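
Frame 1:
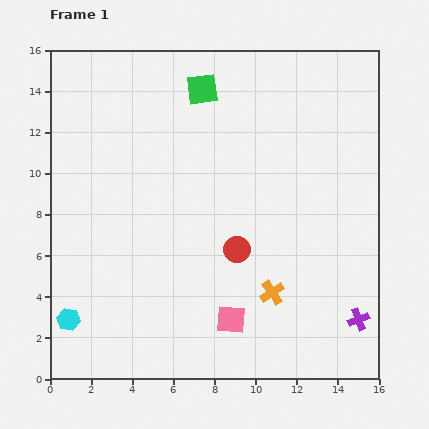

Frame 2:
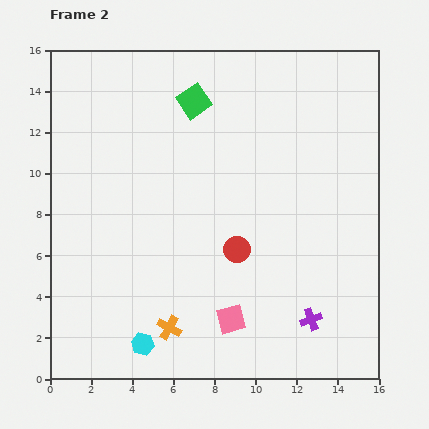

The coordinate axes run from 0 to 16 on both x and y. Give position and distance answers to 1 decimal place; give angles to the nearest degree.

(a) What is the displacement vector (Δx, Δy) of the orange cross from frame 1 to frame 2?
(-5.0, -1.7)

The orange cross was at (10.8, 4.2) in frame 1 and (5.8, 2.5) in frame 2.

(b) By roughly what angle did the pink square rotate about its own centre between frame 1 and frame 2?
20° counter-clockwise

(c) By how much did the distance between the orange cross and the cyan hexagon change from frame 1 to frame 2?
-8.5

Distance in frame 1: 10.0. Distance in frame 2: 1.5.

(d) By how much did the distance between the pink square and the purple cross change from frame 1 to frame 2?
-2.3

Distance in frame 1: 6.2. Distance in frame 2: 3.9.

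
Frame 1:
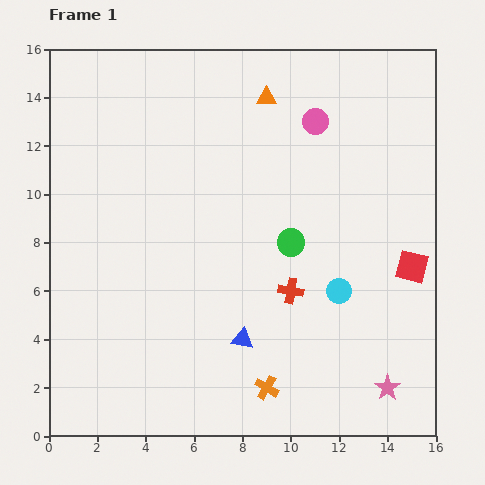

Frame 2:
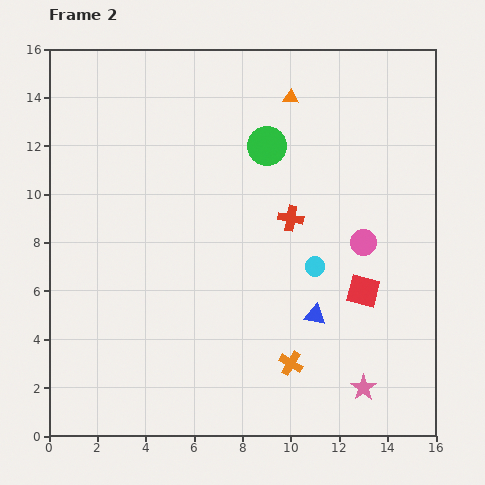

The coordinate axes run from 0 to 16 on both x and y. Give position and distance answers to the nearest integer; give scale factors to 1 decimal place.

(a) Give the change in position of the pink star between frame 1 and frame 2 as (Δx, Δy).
(-1, 0)

The pink star was at (14, 2) in frame 1 and (13, 2) in frame 2.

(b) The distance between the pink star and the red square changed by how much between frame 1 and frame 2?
-1

Distance in frame 1: 5. Distance in frame 2: 4.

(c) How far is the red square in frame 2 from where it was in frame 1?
2

The red square moved from (15, 7) to (13, 6), a distance of √(2² + 1²) ≈ 2.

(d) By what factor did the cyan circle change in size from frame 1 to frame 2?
0.8×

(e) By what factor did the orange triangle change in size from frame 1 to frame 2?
0.8×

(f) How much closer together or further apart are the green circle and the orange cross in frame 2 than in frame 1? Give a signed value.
+3

Distance in frame 1: 6. Distance in frame 2: 9.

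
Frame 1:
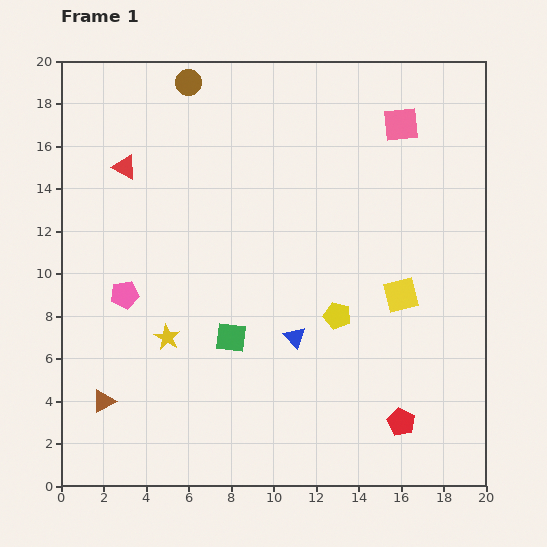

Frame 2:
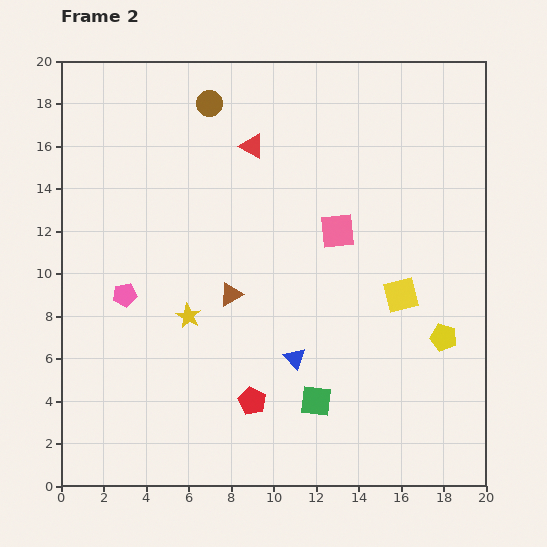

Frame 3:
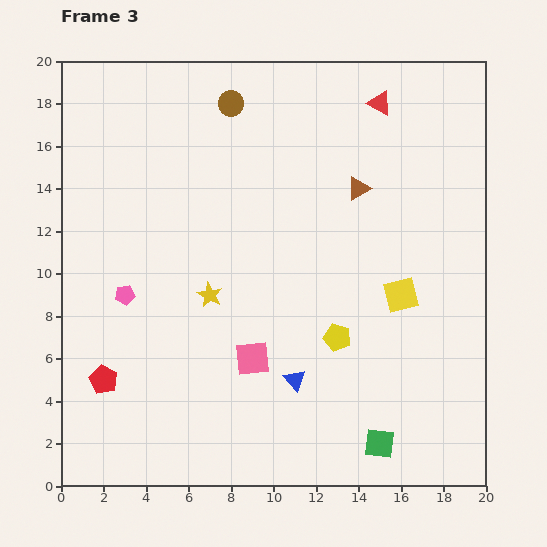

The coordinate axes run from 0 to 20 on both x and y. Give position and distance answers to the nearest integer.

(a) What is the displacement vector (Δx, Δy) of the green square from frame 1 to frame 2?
(4, -3)

The green square was at (8, 7) in frame 1 and (12, 4) in frame 2.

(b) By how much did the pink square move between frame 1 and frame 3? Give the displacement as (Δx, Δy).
(-7, -11)

The pink square was at (16, 17) in frame 1 and (9, 6) in frame 3.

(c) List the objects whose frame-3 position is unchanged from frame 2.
the pink pentagon, the yellow square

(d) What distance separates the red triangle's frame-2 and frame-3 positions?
6

The red triangle moved from (9, 16) to (15, 18), a distance of √(6² + 2²) ≈ 6.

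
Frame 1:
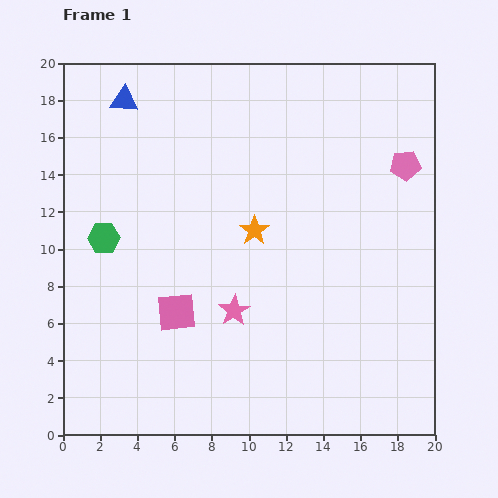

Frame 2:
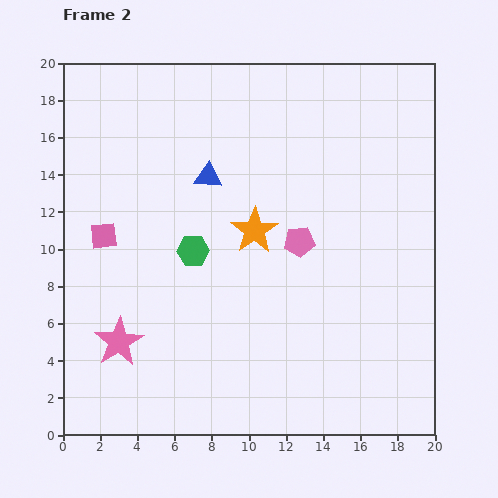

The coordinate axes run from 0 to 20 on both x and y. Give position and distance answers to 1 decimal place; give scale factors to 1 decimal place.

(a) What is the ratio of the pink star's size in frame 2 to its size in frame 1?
1.6×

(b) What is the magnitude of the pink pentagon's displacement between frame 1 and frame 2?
7.0

The pink pentagon moved from (18.4, 14.5) to (12.7, 10.4), a distance of √(5.7² + 4.1²) ≈ 7.0.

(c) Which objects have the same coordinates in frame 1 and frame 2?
the orange star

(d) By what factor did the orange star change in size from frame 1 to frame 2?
1.6×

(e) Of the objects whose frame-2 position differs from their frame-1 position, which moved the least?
the green hexagon

(moved 4.9)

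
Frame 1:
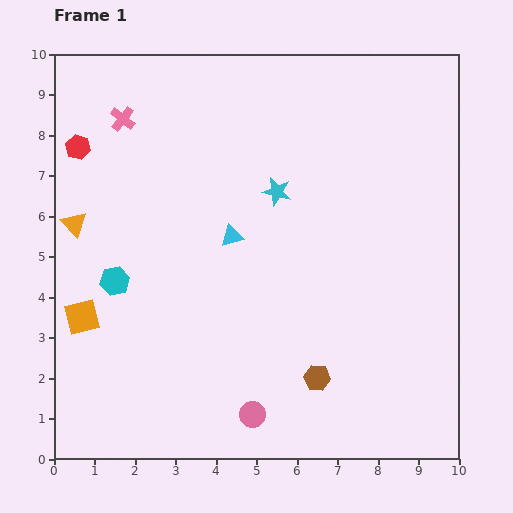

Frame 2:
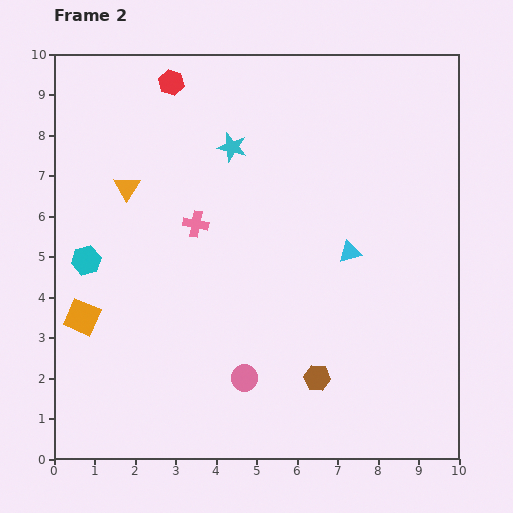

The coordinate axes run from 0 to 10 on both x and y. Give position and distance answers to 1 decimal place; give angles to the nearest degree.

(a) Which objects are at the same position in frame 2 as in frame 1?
the brown hexagon, the orange square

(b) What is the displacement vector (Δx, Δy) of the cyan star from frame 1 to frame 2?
(-1.1, 1.1)

The cyan star was at (5.5, 6.6) in frame 1 and (4.4, 7.7) in frame 2.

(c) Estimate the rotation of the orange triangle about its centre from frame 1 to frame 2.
16° clockwise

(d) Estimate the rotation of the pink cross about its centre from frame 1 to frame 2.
27° counter-clockwise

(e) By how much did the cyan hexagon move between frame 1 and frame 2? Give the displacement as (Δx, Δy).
(-0.7, 0.5)

The cyan hexagon was at (1.5, 4.4) in frame 1 and (0.8, 4.9) in frame 2.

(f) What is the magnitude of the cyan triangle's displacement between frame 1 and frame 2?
2.9

The cyan triangle moved from (4.4, 5.5) to (7.3, 5.1), a distance of √(2.9² + 0.4²) ≈ 2.9.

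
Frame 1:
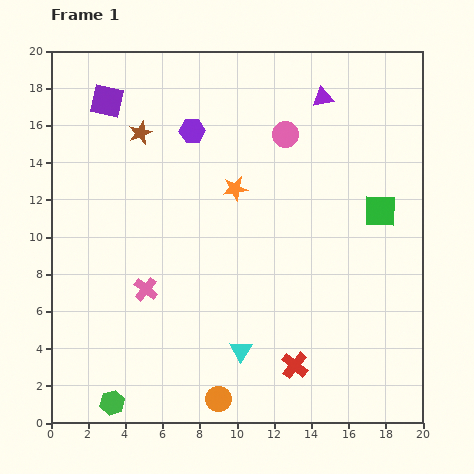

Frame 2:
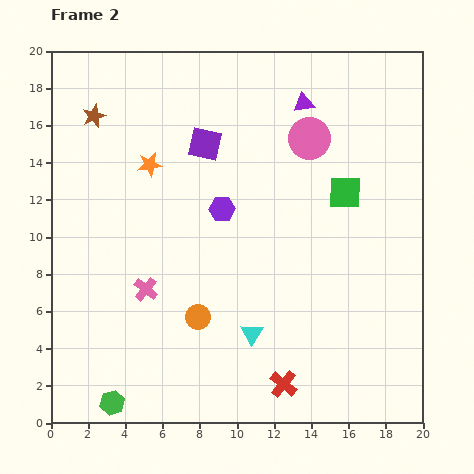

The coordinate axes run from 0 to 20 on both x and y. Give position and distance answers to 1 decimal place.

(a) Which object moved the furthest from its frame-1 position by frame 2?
the purple square

(moved 5.8; next 4.8)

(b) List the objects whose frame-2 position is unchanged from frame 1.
the pink cross, the green hexagon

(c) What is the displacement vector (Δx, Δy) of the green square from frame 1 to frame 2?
(-1.9, 1.0)

The green square was at (17.7, 11.4) in frame 1 and (15.8, 12.4) in frame 2.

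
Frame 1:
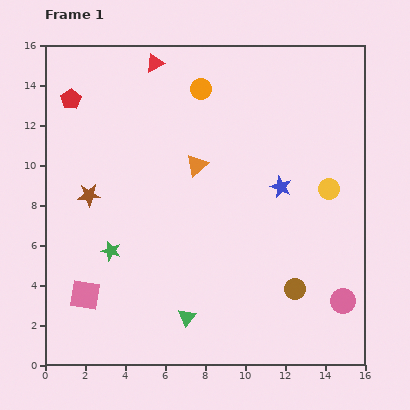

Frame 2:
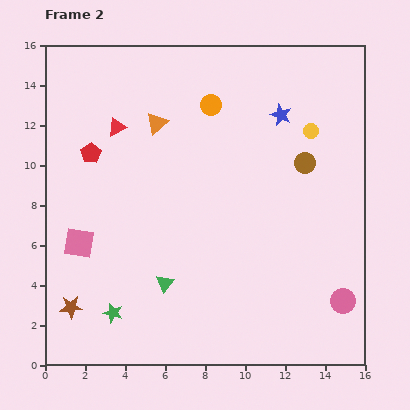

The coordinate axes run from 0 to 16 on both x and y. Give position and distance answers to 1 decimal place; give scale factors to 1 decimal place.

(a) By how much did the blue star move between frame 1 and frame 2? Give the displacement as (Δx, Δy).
(0.0, 3.6)

The blue star was at (11.8, 8.9) in frame 1 and (11.8, 12.5) in frame 2.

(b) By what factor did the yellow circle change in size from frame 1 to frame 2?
0.7×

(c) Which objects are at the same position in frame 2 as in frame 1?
the pink circle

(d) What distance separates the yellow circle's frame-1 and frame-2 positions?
3.0

The yellow circle moved from (14.2, 8.8) to (13.3, 11.7), a distance of √(0.9² + 2.9²) ≈ 3.0.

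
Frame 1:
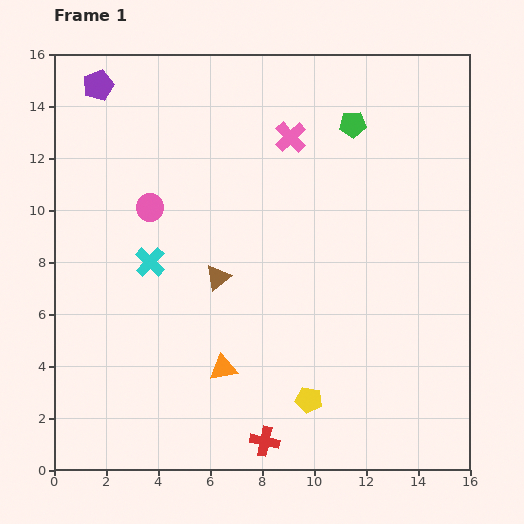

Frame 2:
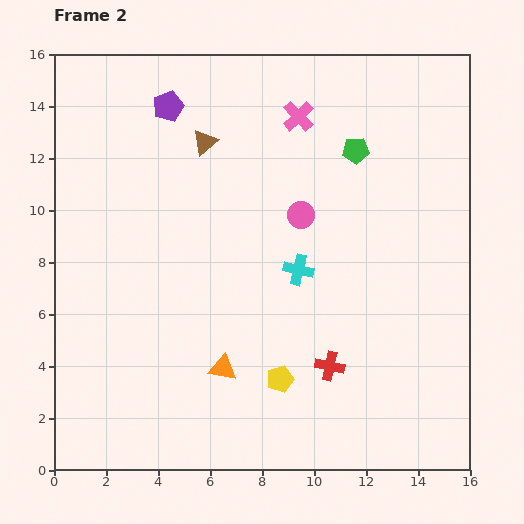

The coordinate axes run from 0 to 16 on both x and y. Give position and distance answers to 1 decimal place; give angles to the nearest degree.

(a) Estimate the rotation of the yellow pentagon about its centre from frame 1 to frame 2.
28° counter-clockwise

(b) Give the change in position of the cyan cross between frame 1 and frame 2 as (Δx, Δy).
(5.7, -0.3)

The cyan cross was at (3.7, 8.0) in frame 1 and (9.4, 7.7) in frame 2.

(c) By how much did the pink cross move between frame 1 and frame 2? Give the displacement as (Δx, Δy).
(0.3, 0.8)

The pink cross was at (9.1, 12.8) in frame 1 and (9.4, 13.6) in frame 2.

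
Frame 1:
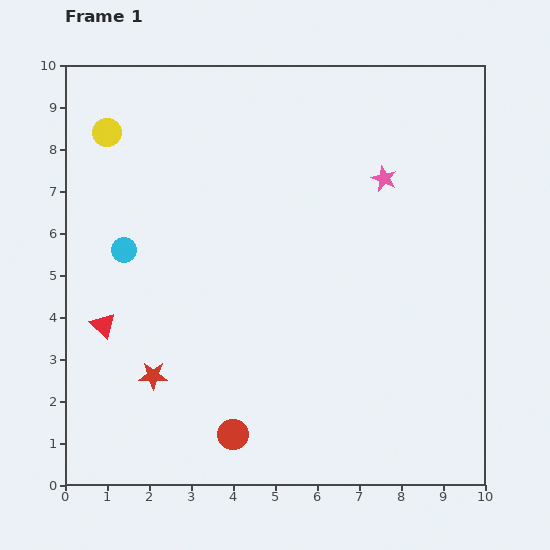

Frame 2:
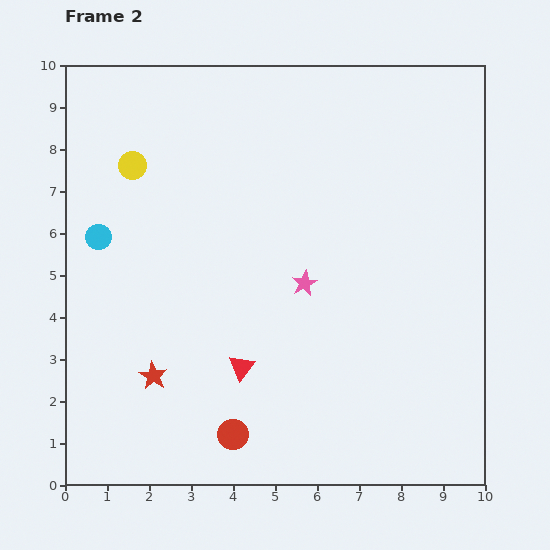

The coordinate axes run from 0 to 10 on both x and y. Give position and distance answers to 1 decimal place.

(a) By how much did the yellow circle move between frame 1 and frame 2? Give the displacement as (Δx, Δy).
(0.6, -0.8)

The yellow circle was at (1.0, 8.4) in frame 1 and (1.6, 7.6) in frame 2.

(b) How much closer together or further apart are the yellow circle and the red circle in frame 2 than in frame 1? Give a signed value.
-1.0

Distance in frame 1: 7.8. Distance in frame 2: 6.8.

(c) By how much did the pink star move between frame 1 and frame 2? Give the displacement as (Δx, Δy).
(-1.9, -2.5)

The pink star was at (7.6, 7.3) in frame 1 and (5.7, 4.8) in frame 2.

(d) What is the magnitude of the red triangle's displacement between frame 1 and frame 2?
3.4

The red triangle moved from (0.9, 3.8) to (4.2, 2.8), a distance of √(3.3² + 1.0²) ≈ 3.4.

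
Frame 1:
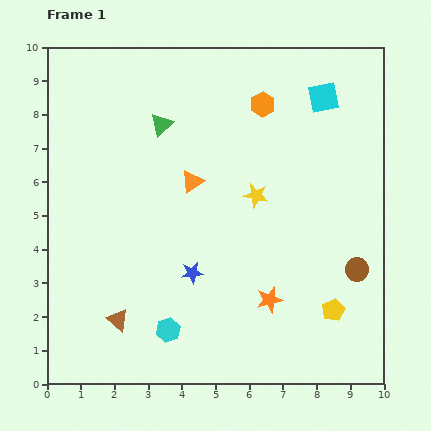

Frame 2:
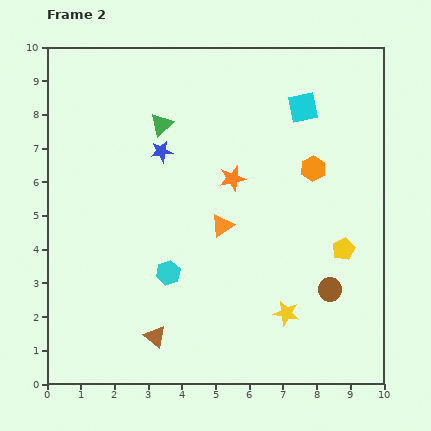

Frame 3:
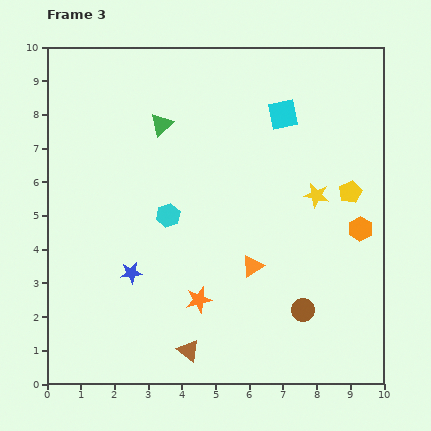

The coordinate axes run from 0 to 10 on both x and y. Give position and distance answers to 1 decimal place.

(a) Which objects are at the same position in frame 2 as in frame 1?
the green triangle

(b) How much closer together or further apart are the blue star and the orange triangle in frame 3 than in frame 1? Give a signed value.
+0.9

Distance in frame 1: 2.7. Distance in frame 3: 3.6.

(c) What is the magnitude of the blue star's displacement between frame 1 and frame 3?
1.8

The blue star moved from (4.3, 3.3) to (2.5, 3.3), a distance of √(1.8² + 0.0²) ≈ 1.8.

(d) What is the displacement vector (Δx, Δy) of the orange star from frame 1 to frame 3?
(-2.1, 0.0)

The orange star was at (6.6, 2.5) in frame 1 and (4.5, 2.5) in frame 3.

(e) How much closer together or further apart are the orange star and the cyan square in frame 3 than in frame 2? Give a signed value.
+3.0

Distance in frame 2: 3.0. Distance in frame 3: 6.0.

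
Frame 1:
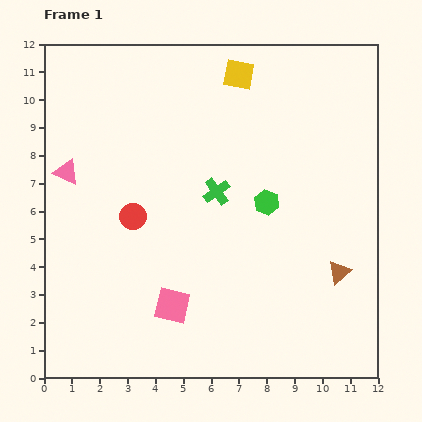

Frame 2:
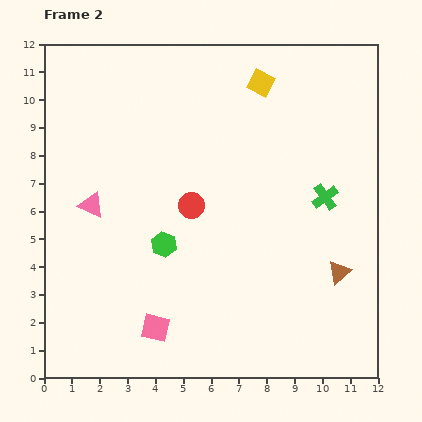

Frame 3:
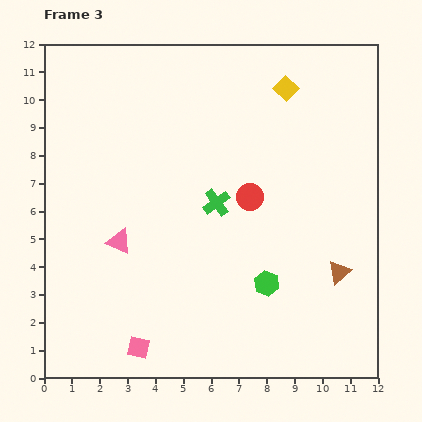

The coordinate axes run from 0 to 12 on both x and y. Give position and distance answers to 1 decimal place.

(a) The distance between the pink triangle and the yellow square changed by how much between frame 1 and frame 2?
+0.4

Distance in frame 1: 7.1. Distance in frame 2: 7.5.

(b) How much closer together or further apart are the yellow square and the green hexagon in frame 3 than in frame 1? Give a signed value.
+2.3

Distance in frame 1: 4.7. Distance in frame 3: 7.0.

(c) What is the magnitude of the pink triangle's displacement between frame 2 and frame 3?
1.6

The pink triangle moved from (1.7, 6.2) to (2.7, 4.9), a distance of √(1.0² + 1.3²) ≈ 1.6.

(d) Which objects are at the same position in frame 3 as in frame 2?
the brown triangle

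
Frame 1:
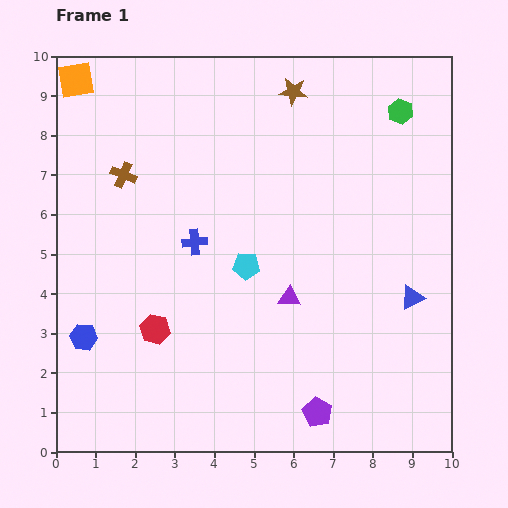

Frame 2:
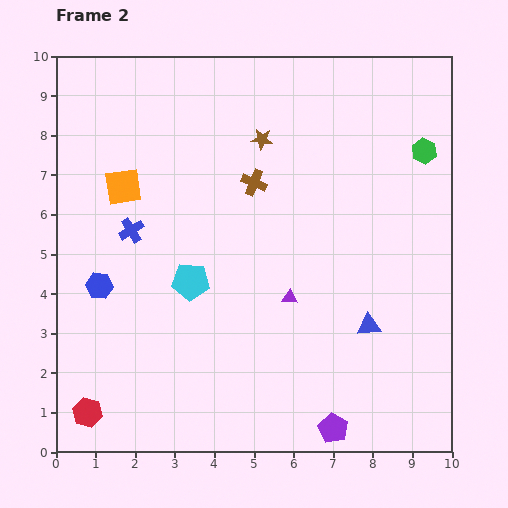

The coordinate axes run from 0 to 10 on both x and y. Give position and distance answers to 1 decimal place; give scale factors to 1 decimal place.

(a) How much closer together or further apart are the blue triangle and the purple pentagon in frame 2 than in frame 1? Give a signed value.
-1.0

Distance in frame 1: 3.8. Distance in frame 2: 2.8.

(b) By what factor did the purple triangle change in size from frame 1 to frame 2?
0.7×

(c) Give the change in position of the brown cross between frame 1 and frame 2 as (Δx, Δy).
(3.3, -0.2)

The brown cross was at (1.7, 7.0) in frame 1 and (5.0, 6.8) in frame 2.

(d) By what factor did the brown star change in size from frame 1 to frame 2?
0.7×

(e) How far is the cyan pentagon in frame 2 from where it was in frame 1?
1.5

The cyan pentagon moved from (4.8, 4.7) to (3.4, 4.3), a distance of √(1.4² + 0.4²) ≈ 1.5.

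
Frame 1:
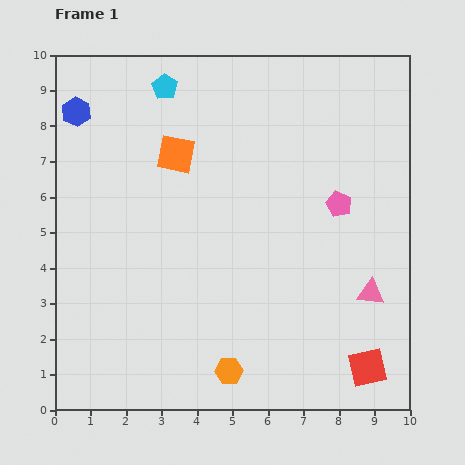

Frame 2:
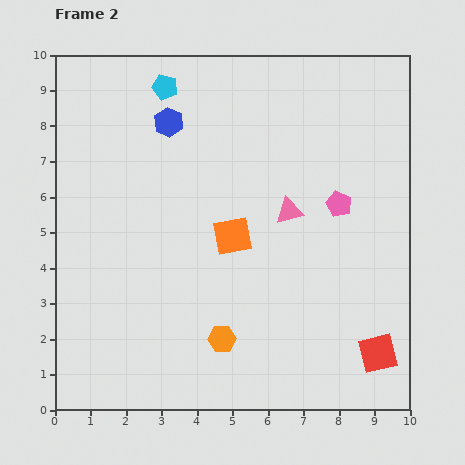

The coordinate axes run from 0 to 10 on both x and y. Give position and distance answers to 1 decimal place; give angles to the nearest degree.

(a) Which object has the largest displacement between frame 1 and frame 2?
the pink triangle

(moved 3.3; next 2.8)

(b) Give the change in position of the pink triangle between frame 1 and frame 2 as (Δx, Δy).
(-2.3, 2.3)

The pink triangle was at (8.9, 3.3) in frame 1 and (6.6, 5.6) in frame 2.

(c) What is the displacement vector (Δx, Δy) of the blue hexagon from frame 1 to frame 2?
(2.6, -0.3)

The blue hexagon was at (0.6, 8.4) in frame 1 and (3.2, 8.1) in frame 2.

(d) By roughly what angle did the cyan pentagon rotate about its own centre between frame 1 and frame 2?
18° counter-clockwise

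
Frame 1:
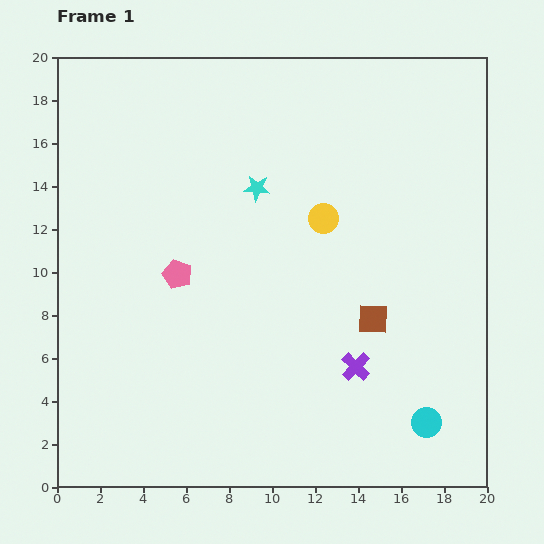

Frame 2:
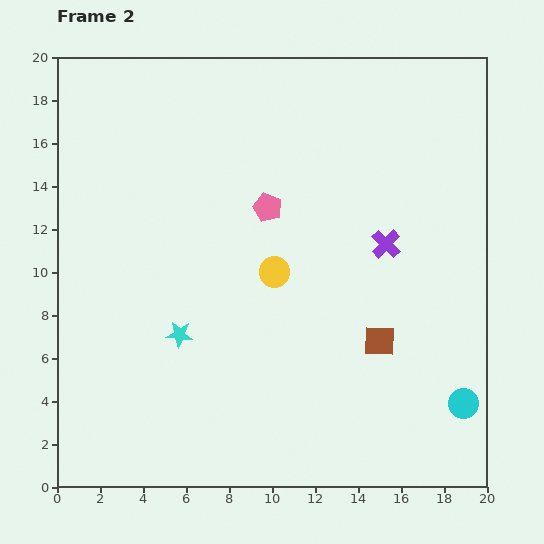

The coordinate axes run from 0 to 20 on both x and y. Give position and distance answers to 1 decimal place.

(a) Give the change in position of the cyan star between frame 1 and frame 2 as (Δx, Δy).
(-3.6, -6.8)

The cyan star was at (9.3, 13.9) in frame 1 and (5.7, 7.1) in frame 2.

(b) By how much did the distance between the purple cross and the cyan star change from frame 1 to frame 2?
+1.0

Distance in frame 1: 9.5. Distance in frame 2: 10.5.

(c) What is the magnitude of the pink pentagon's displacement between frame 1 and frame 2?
5.2

The pink pentagon moved from (5.6, 9.9) to (9.8, 13.0), a distance of √(4.2² + 3.1²) ≈ 5.2.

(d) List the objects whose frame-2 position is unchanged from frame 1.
none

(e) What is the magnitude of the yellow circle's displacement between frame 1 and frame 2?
3.4

The yellow circle moved from (12.4, 12.5) to (10.1, 10.0), a distance of √(2.3² + 2.5²) ≈ 3.4.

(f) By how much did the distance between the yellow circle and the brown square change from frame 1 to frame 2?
+0.7

Distance in frame 1: 5.2. Distance in frame 2: 5.9.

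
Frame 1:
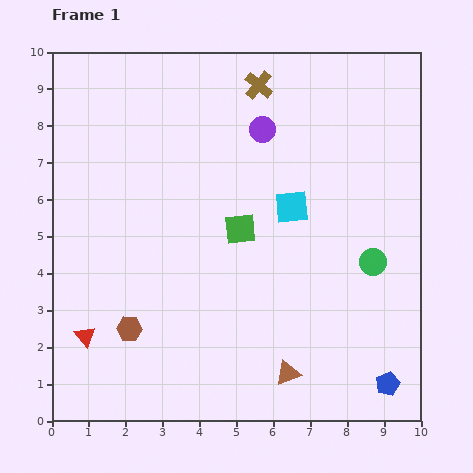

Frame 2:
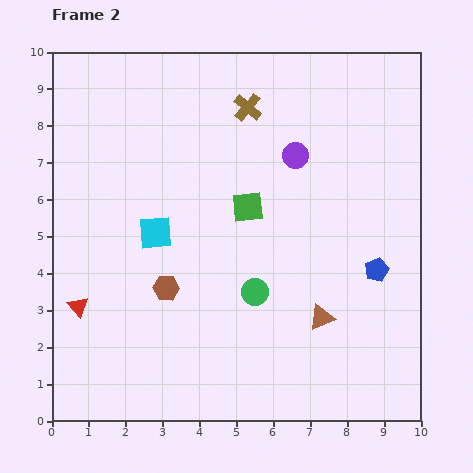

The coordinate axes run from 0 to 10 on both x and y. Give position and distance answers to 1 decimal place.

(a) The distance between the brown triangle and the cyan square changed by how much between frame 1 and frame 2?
+0.6

Distance in frame 1: 4.5. Distance in frame 2: 5.1.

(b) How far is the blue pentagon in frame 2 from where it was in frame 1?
3.1

The blue pentagon moved from (9.1, 1.0) to (8.8, 4.1), a distance of √(0.3² + 3.1²) ≈ 3.1.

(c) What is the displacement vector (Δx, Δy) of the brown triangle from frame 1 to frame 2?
(0.9, 1.5)

The brown triangle was at (6.4, 1.3) in frame 1 and (7.3, 2.8) in frame 2.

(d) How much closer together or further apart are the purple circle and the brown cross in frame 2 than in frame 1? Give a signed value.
+0.6

Distance in frame 1: 1.2. Distance in frame 2: 1.8.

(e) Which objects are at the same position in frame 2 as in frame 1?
none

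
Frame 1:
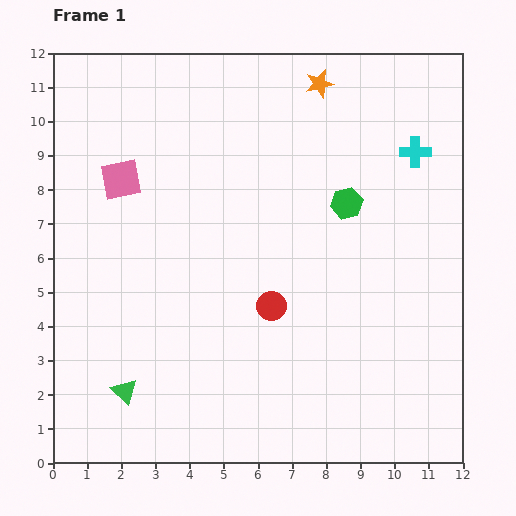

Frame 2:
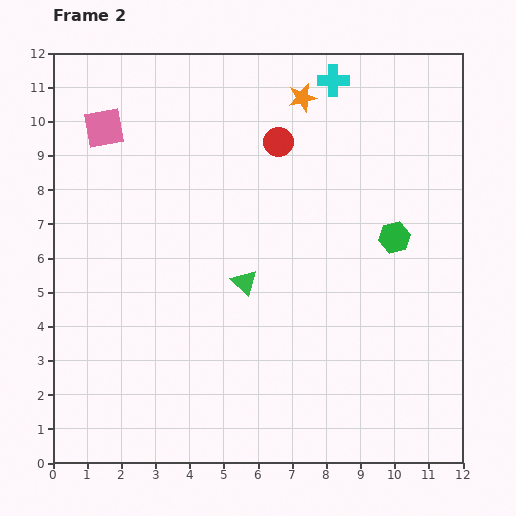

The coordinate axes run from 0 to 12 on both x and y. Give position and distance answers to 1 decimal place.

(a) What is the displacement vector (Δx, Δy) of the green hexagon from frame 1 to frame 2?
(1.4, -1.0)

The green hexagon was at (8.6, 7.6) in frame 1 and (10.0, 6.6) in frame 2.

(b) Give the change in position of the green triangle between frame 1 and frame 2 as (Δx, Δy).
(3.5, 3.2)

The green triangle was at (2.1, 2.1) in frame 1 and (5.6, 5.3) in frame 2.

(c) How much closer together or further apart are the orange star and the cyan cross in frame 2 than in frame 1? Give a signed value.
-2.4

Distance in frame 1: 3.4. Distance in frame 2: 1.0.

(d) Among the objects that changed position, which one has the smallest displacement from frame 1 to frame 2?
the orange star

(moved 0.6)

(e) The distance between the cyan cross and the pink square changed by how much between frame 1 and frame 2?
-1.8

Distance in frame 1: 8.6. Distance in frame 2: 6.8.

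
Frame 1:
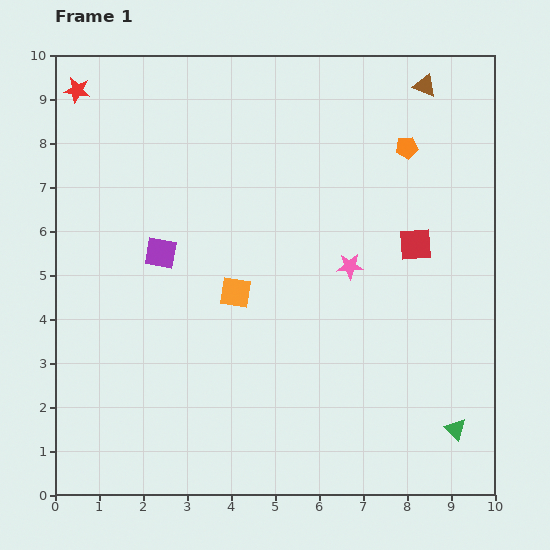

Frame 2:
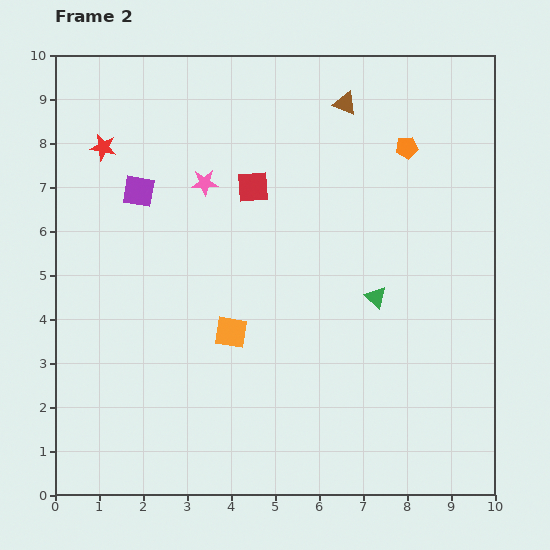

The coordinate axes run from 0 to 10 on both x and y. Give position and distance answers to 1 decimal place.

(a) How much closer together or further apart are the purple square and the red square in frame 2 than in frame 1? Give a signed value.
-3.2

Distance in frame 1: 5.8. Distance in frame 2: 2.6.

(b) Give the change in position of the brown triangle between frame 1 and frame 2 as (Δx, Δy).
(-1.8, -0.4)

The brown triangle was at (8.4, 9.3) in frame 1 and (6.6, 8.9) in frame 2.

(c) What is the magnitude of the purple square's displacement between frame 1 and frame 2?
1.5

The purple square moved from (2.4, 5.5) to (1.9, 6.9), a distance of √(0.5² + 1.4²) ≈ 1.5.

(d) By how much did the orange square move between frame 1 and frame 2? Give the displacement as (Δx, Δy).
(-0.1, -0.9)

The orange square was at (4.1, 4.6) in frame 1 and (4.0, 3.7) in frame 2.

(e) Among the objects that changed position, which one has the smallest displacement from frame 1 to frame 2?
the orange square

(moved 0.9)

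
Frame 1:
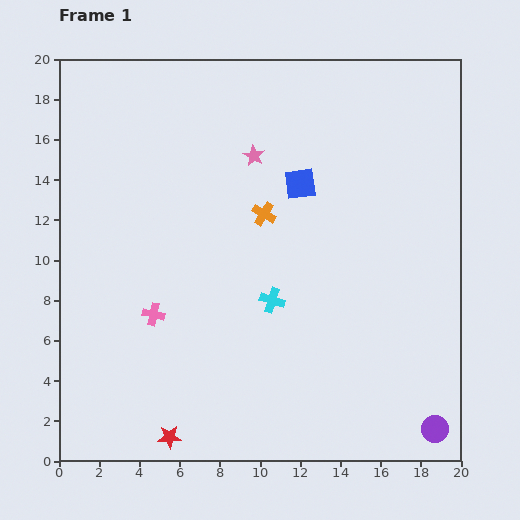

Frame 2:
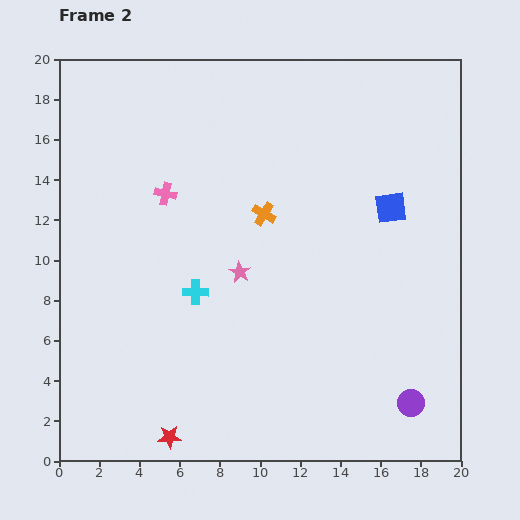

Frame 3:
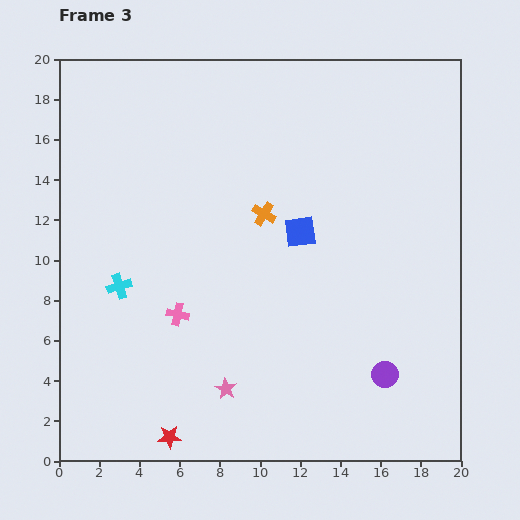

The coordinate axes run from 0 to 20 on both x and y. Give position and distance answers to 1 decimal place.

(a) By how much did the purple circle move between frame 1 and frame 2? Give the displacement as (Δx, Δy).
(-1.2, 1.3)

The purple circle was at (18.7, 1.6) in frame 1 and (17.5, 2.9) in frame 2.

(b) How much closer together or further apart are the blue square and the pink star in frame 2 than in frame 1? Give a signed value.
+5.5

Distance in frame 1: 2.7. Distance in frame 2: 8.2.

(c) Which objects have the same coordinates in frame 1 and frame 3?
the orange cross, the red star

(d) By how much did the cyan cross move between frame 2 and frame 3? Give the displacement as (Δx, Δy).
(-3.8, 0.3)

The cyan cross was at (6.8, 8.4) in frame 2 and (3.0, 8.7) in frame 3.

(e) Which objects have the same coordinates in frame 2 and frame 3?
the orange cross, the red star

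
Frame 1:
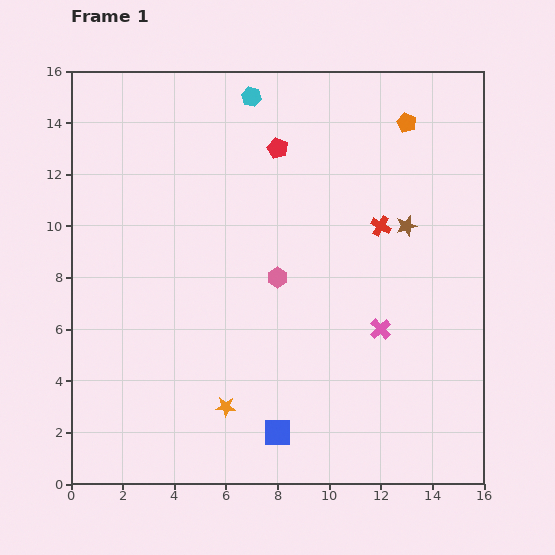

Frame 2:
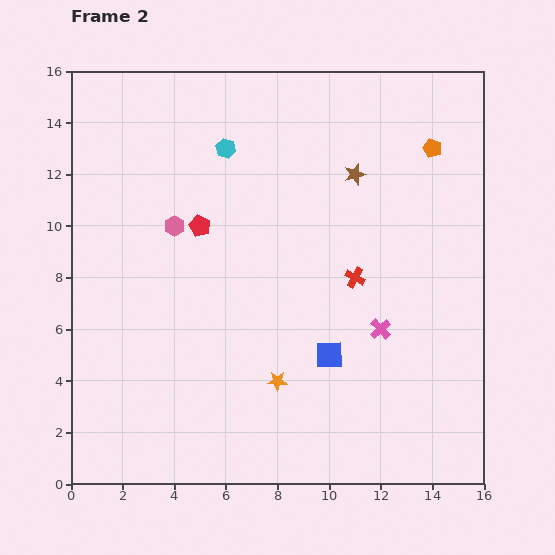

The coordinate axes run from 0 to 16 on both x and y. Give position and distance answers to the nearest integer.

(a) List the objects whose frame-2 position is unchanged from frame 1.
the pink cross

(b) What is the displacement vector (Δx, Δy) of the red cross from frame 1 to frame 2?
(-1, -2)

The red cross was at (12, 10) in frame 1 and (11, 8) in frame 2.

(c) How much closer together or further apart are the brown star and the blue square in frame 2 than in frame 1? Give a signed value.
-2

Distance in frame 1: 9. Distance in frame 2: 7.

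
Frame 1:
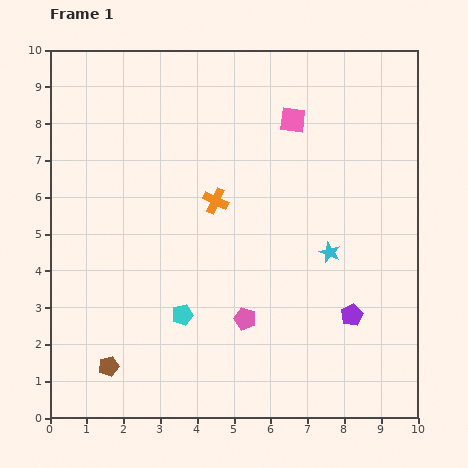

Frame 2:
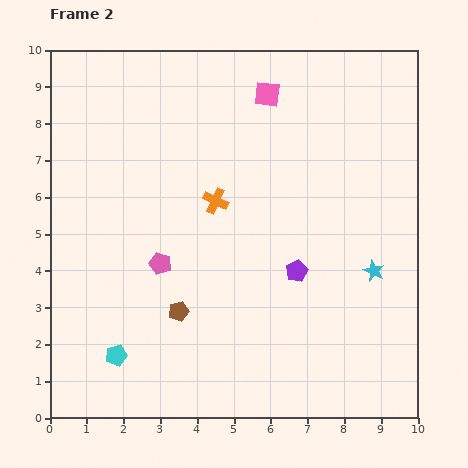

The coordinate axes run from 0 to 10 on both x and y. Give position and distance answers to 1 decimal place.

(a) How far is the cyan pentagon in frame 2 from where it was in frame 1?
2.1

The cyan pentagon moved from (3.6, 2.8) to (1.8, 1.7), a distance of √(1.8² + 1.1²) ≈ 2.1.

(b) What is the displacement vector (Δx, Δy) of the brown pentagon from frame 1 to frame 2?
(1.9, 1.5)

The brown pentagon was at (1.6, 1.4) in frame 1 and (3.5, 2.9) in frame 2.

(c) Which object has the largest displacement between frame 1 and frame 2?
the pink pentagon

(moved 2.7; next 2.4)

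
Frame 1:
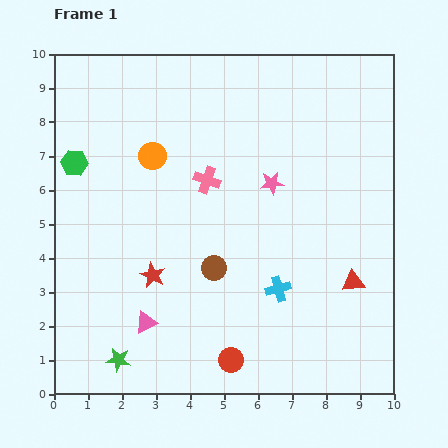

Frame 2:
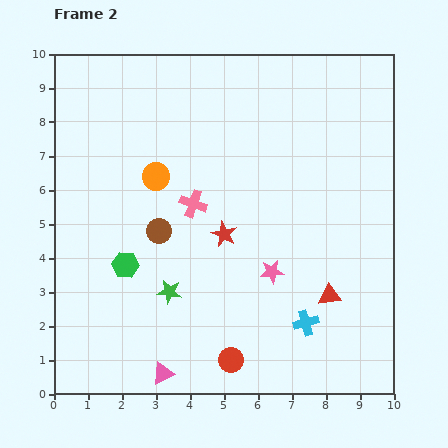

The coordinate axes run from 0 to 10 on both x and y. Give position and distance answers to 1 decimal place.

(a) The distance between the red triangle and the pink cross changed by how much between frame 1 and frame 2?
-0.4

Distance in frame 1: 5.2. Distance in frame 2: 4.8.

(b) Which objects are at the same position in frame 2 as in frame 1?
the red circle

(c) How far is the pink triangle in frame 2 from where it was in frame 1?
1.6

The pink triangle moved from (2.7, 2.1) to (3.2, 0.6), a distance of √(0.5² + 1.5²) ≈ 1.6.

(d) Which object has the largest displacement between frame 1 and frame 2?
the green hexagon

(moved 3.4; next 2.6)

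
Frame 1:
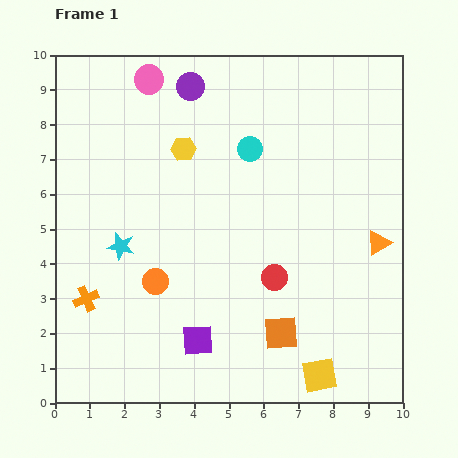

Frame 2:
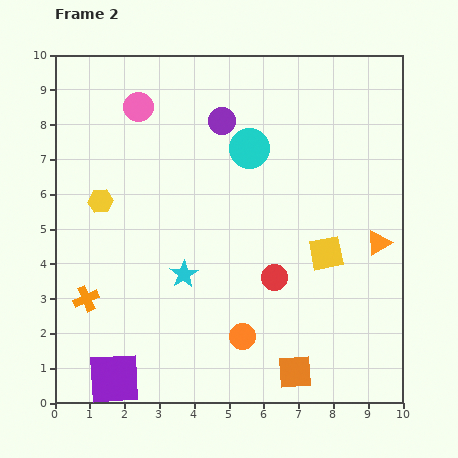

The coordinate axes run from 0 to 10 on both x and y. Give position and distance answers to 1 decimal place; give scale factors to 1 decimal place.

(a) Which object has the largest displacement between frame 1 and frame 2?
the yellow square

(moved 3.5; next 3.0)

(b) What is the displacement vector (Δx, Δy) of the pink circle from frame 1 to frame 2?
(-0.3, -0.8)

The pink circle was at (2.7, 9.3) in frame 1 and (2.4, 8.5) in frame 2.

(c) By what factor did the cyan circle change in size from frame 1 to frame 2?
1.6×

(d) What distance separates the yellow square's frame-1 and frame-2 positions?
3.5

The yellow square moved from (7.6, 0.8) to (7.8, 4.3), a distance of √(0.2² + 3.5²) ≈ 3.5.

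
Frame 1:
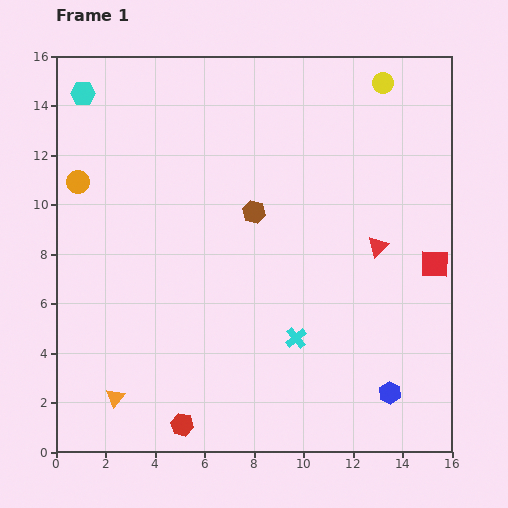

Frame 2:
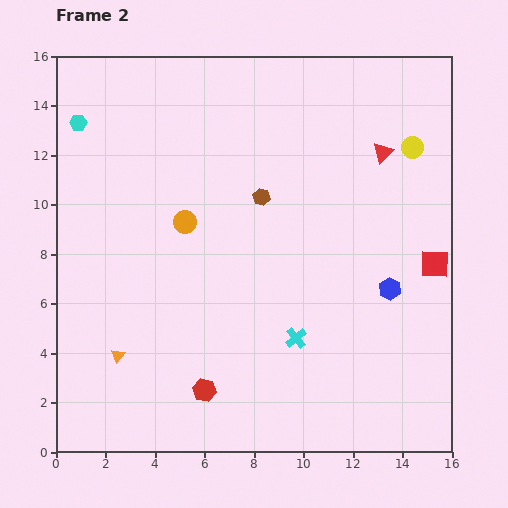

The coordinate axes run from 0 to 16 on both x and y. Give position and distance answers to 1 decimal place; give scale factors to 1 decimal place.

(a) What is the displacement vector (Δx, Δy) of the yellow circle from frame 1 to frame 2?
(1.2, -2.6)

The yellow circle was at (13.2, 14.9) in frame 1 and (14.4, 12.3) in frame 2.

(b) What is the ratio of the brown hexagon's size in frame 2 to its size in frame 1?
0.8×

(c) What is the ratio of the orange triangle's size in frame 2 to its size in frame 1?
0.8×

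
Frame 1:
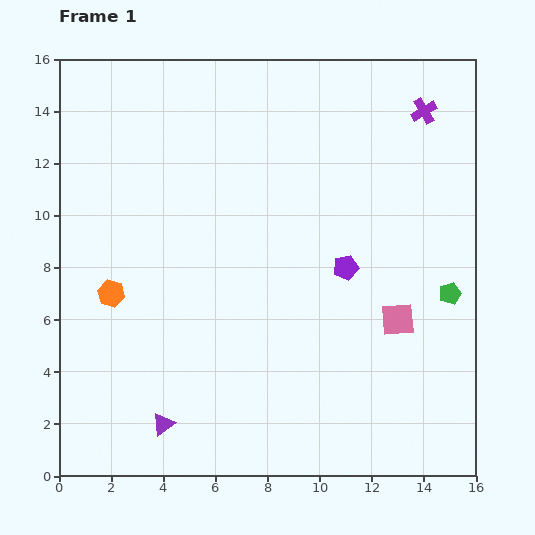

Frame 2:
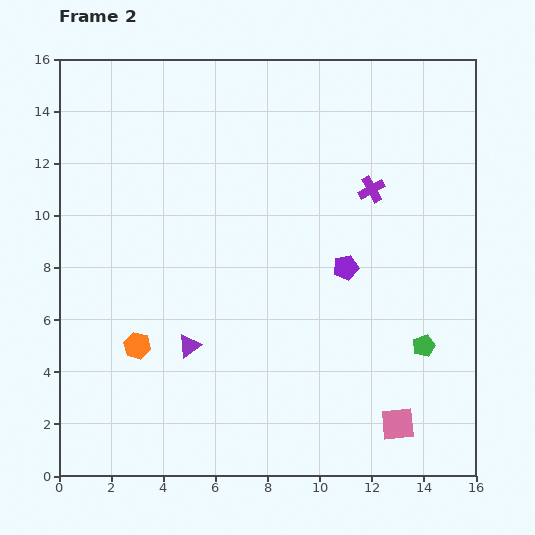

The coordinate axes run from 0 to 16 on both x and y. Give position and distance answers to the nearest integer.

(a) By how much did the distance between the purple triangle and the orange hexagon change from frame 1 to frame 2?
-3

Distance in frame 1: 5. Distance in frame 2: 2.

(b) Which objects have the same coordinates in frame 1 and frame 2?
the purple pentagon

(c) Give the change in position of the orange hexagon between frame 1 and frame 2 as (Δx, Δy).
(1, -2)

The orange hexagon was at (2, 7) in frame 1 and (3, 5) in frame 2.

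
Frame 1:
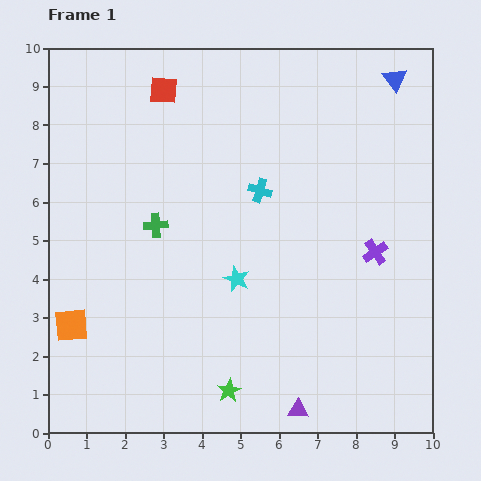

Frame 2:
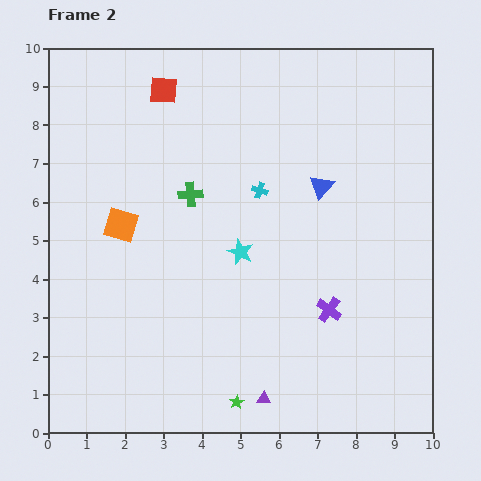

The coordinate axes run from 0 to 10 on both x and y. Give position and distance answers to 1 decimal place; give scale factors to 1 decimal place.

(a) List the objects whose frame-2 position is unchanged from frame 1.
the cyan cross, the red square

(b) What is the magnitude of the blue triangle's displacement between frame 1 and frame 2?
3.4

The blue triangle moved from (9.0, 9.2) to (7.1, 6.4), a distance of √(1.9² + 2.8²) ≈ 3.4.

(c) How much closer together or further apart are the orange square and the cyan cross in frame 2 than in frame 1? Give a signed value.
-2.3

Distance in frame 1: 6.0. Distance in frame 2: 3.7.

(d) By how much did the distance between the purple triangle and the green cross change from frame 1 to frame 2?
-0.5

Distance in frame 1: 6.1. Distance in frame 2: 5.6.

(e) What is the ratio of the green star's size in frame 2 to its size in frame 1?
0.6×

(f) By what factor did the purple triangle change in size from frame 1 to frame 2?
0.7×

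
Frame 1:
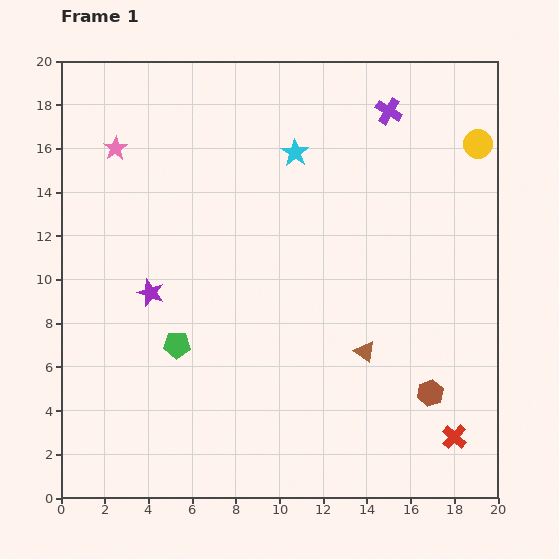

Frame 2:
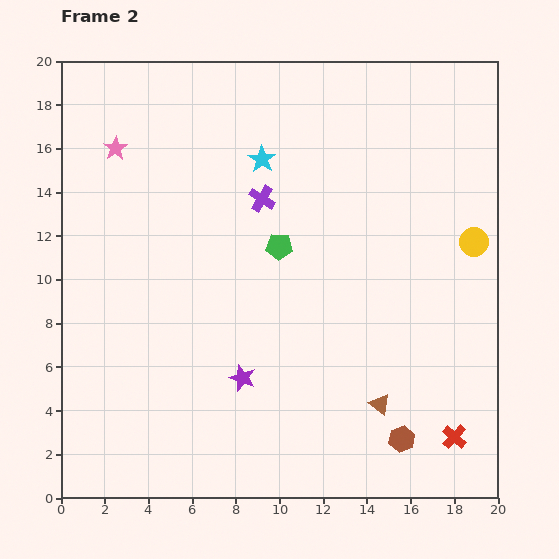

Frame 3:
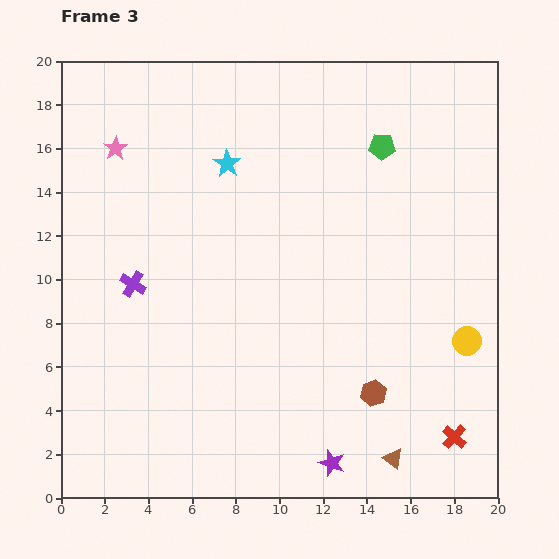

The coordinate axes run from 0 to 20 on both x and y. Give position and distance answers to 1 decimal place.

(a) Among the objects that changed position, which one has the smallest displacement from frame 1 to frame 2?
the cyan star

(moved 1.5)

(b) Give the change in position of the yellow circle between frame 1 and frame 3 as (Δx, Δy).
(-0.5, -9.0)

The yellow circle was at (19.1, 16.2) in frame 1 and (18.6, 7.2) in frame 3.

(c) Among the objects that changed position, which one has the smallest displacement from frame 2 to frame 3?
the cyan star

(moved 1.6)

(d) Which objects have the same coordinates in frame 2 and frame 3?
the red cross, the pink star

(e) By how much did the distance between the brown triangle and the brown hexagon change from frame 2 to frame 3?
+1.2

Distance in frame 2: 1.9. Distance in frame 3: 3.1.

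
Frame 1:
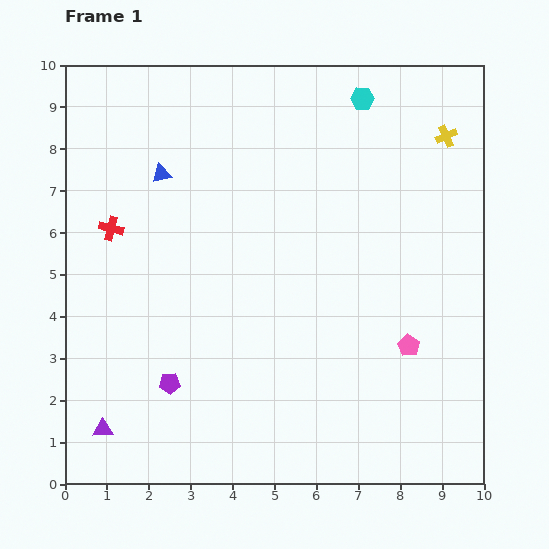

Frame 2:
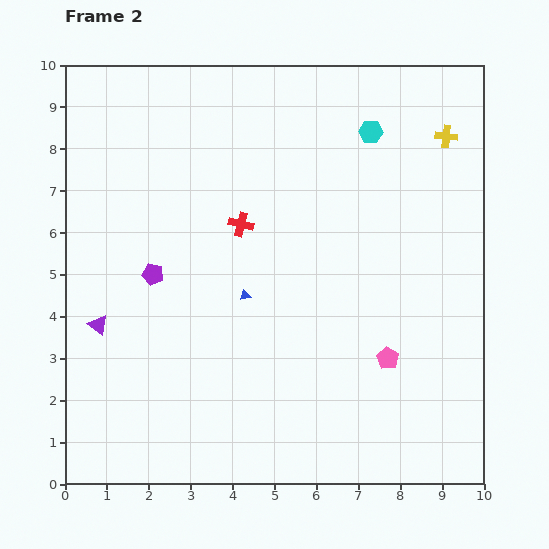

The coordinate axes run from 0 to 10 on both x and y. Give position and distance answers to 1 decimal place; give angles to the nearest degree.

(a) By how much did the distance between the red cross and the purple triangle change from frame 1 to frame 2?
-0.6

Distance in frame 1: 4.8. Distance in frame 2: 4.2.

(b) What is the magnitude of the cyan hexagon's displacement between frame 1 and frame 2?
0.8

The cyan hexagon moved from (7.1, 9.2) to (7.3, 8.4), a distance of √(0.2² + 0.8²) ≈ 0.8.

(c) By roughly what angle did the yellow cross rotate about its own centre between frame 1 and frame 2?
30° clockwise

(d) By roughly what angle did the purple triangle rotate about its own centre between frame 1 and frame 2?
40° clockwise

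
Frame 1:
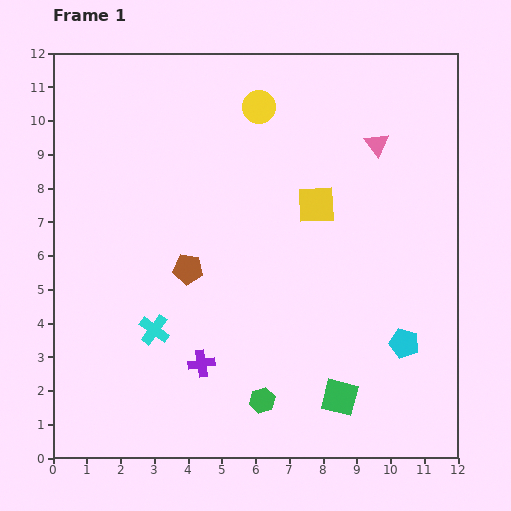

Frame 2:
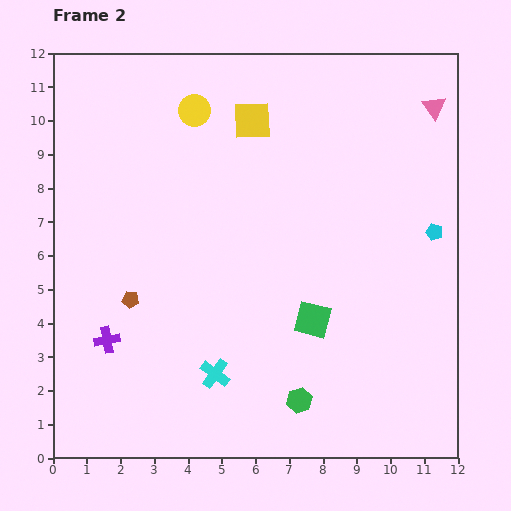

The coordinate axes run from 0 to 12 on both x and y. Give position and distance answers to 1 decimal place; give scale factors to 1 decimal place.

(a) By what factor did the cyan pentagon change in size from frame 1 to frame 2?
0.6×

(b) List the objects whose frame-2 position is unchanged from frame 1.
none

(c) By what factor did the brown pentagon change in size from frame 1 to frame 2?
0.6×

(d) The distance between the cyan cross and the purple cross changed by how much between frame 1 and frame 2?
+1.7

Distance in frame 1: 1.7. Distance in frame 2: 3.4.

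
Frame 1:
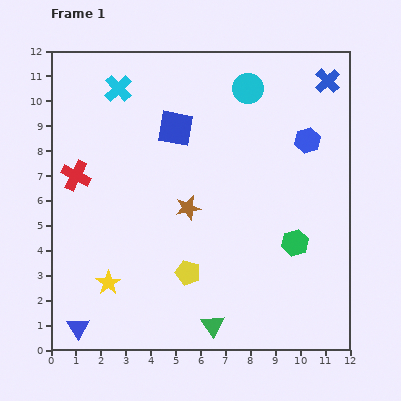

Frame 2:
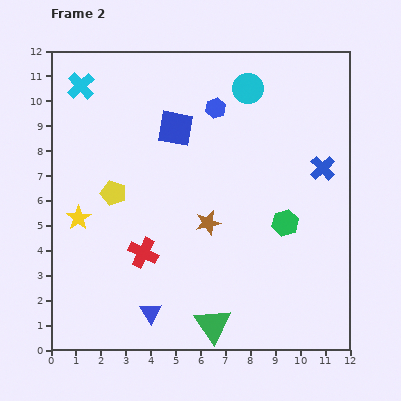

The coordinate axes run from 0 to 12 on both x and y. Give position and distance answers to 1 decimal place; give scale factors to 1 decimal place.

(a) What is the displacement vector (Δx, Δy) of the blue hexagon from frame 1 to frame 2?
(-3.7, 1.3)

The blue hexagon was at (10.3, 8.4) in frame 1 and (6.6, 9.7) in frame 2.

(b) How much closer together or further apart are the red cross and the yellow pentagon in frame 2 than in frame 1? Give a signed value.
-3.3

Distance in frame 1: 6.0. Distance in frame 2: 2.7.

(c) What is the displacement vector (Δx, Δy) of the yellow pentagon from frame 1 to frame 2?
(-3.0, 3.2)

The yellow pentagon was at (5.5, 3.1) in frame 1 and (2.5, 6.3) in frame 2.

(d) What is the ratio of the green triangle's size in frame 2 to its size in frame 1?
1.6×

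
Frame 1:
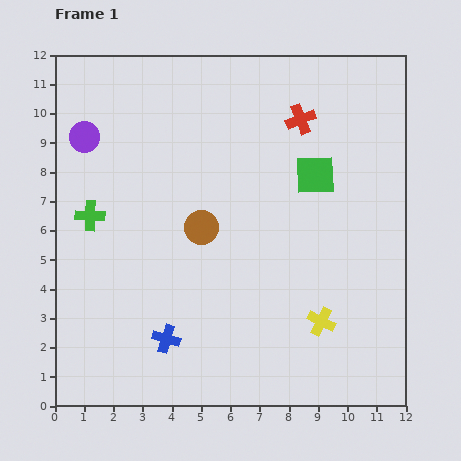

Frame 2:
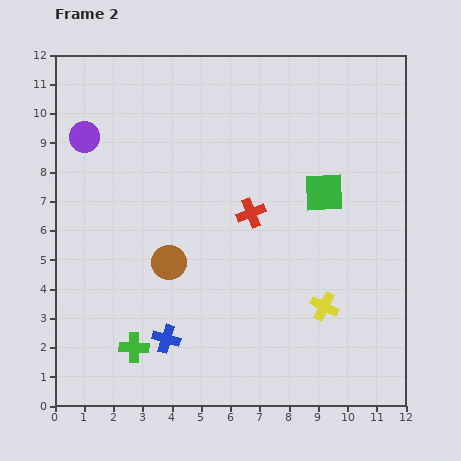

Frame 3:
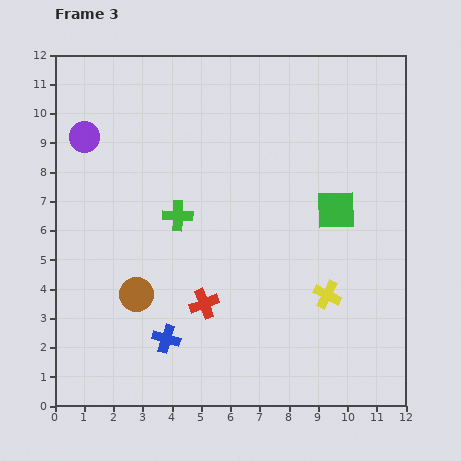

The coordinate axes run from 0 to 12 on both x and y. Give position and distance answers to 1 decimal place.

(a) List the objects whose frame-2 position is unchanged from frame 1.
the purple circle, the blue cross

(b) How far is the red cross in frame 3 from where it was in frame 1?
7.1

The red cross moved from (8.4, 9.8) to (5.1, 3.5), a distance of √(3.3² + 6.3²) ≈ 7.1.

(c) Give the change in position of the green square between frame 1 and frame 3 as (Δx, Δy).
(0.7, -1.2)

The green square was at (8.9, 7.9) in frame 1 and (9.6, 6.7) in frame 3.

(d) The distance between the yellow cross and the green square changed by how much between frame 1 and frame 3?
-2.1

Distance in frame 1: 5.0. Distance in frame 3: 2.9.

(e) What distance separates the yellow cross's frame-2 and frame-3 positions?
0.4

The yellow cross moved from (9.2, 3.4) to (9.3, 3.8), a distance of √(0.1² + 0.4²) ≈ 0.4.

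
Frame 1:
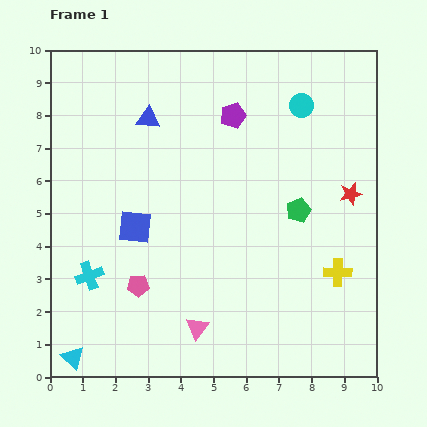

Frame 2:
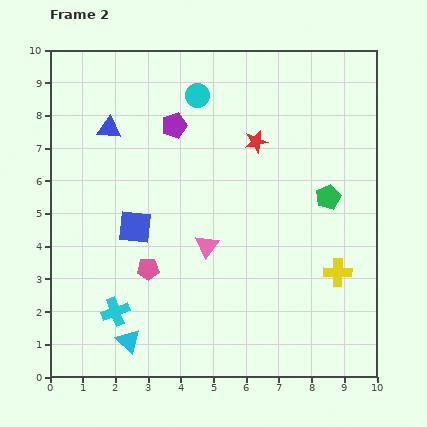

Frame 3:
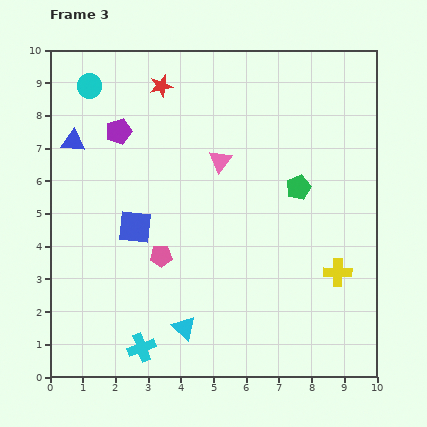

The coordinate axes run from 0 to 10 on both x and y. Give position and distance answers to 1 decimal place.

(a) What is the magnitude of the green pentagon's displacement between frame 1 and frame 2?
1.0

The green pentagon moved from (7.6, 5.1) to (8.5, 5.5), a distance of √(0.9² + 0.4²) ≈ 1.0.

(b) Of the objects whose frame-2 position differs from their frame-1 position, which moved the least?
the pink pentagon

(moved 0.6)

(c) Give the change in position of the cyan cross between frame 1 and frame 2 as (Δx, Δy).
(0.8, -1.1)

The cyan cross was at (1.2, 3.1) in frame 1 and (2.0, 2.0) in frame 2.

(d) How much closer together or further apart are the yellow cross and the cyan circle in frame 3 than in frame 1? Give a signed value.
+4.3

Distance in frame 1: 5.2. Distance in frame 3: 9.5.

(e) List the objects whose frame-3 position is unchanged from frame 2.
the blue square, the yellow cross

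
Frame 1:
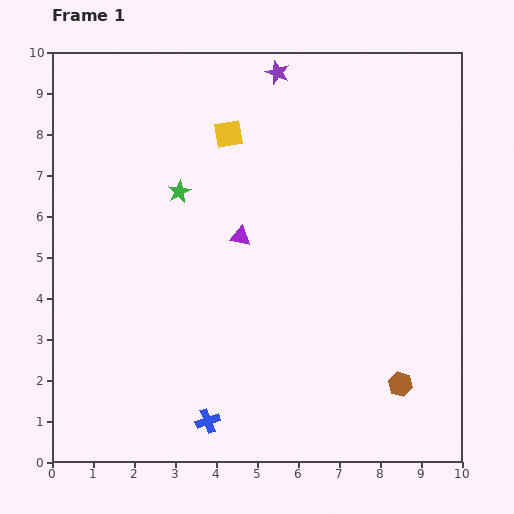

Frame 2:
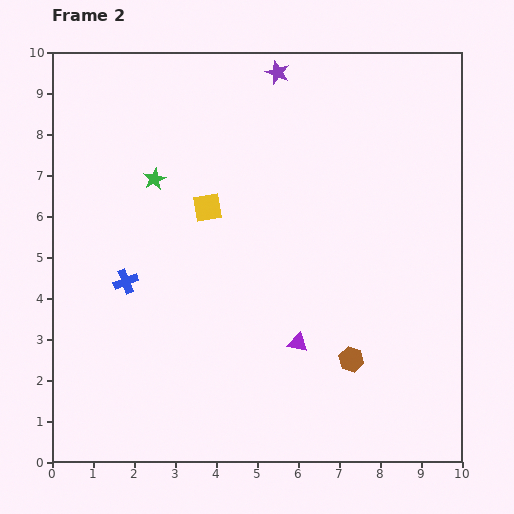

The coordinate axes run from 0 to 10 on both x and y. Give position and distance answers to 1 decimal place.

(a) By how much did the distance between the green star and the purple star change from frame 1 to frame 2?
+0.2

Distance in frame 1: 3.8. Distance in frame 2: 4.0.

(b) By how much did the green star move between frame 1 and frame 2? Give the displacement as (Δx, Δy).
(-0.6, 0.3)

The green star was at (3.1, 6.6) in frame 1 and (2.5, 6.9) in frame 2.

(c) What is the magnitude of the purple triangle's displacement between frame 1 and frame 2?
3.0

The purple triangle moved from (4.6, 5.5) to (6.0, 2.9), a distance of √(1.4² + 2.6²) ≈ 3.0.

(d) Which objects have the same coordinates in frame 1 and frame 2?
the purple star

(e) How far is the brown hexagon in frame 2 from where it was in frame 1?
1.3

The brown hexagon moved from (8.5, 1.9) to (7.3, 2.5), a distance of √(1.2² + 0.6²) ≈ 1.3.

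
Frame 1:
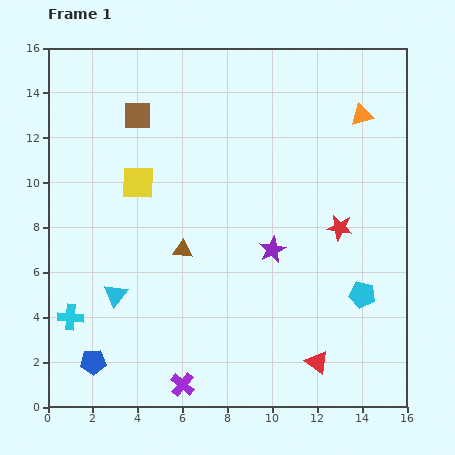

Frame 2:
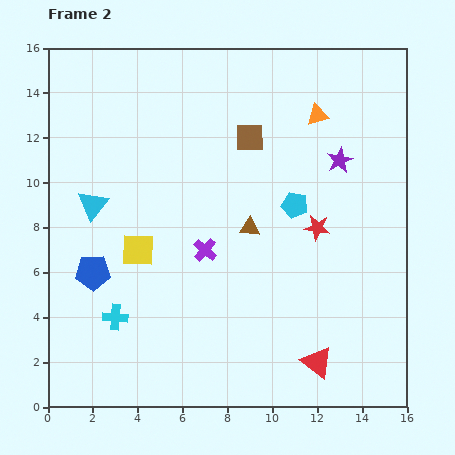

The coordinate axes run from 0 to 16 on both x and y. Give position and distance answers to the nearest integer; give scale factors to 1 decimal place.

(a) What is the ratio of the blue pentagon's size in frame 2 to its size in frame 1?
1.4×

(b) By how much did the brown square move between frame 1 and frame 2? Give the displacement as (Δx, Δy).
(5, -1)

The brown square was at (4, 13) in frame 1 and (9, 12) in frame 2.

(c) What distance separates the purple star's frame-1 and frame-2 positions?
5

The purple star moved from (10, 7) to (13, 11), a distance of √(3² + 4²) ≈ 5.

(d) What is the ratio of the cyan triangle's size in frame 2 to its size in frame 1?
1.3×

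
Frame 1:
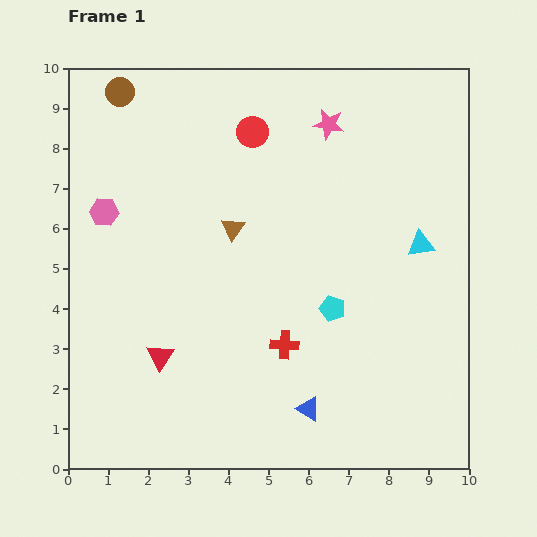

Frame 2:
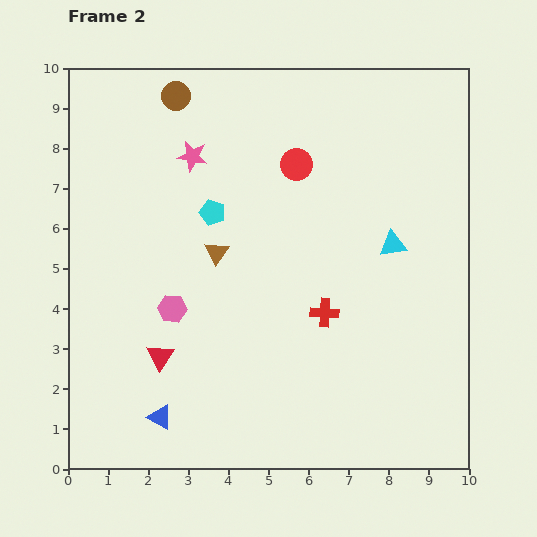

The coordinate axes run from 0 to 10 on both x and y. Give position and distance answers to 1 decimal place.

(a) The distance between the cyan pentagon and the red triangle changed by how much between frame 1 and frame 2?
-0.7

Distance in frame 1: 4.5. Distance in frame 2: 3.8.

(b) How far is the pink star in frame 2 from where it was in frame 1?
3.5

The pink star moved from (6.5, 8.6) to (3.1, 7.8), a distance of √(3.4² + 0.8²) ≈ 3.5.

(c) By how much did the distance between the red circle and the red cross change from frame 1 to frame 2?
-1.6

Distance in frame 1: 5.4. Distance in frame 2: 3.8.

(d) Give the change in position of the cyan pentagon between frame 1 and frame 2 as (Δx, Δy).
(-3.0, 2.4)

The cyan pentagon was at (6.6, 4.0) in frame 1 and (3.6, 6.4) in frame 2.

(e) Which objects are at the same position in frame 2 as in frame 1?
the red triangle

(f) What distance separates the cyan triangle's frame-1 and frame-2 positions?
0.7

The cyan triangle moved from (8.8, 5.6) to (8.1, 5.6), a distance of √(0.7² + 0.0²) ≈ 0.7.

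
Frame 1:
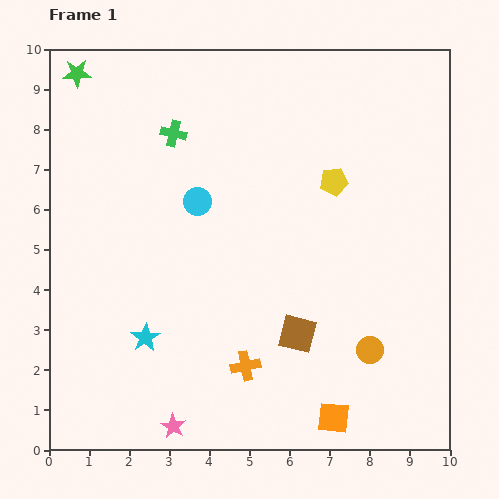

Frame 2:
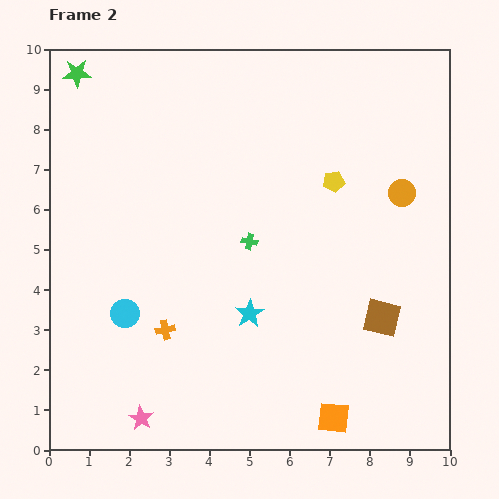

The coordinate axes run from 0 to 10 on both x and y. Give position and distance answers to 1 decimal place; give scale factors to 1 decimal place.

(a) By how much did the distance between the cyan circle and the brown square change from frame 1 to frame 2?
+2.3

Distance in frame 1: 4.1. Distance in frame 2: 6.4.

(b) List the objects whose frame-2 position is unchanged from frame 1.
the yellow pentagon, the orange square, the green star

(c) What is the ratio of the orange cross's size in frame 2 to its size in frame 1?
0.7×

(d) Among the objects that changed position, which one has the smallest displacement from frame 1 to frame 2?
the pink star

(moved 0.8)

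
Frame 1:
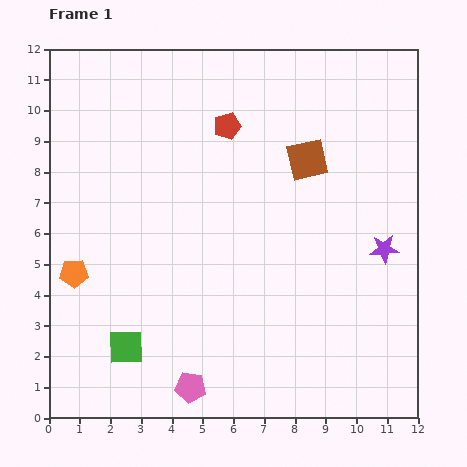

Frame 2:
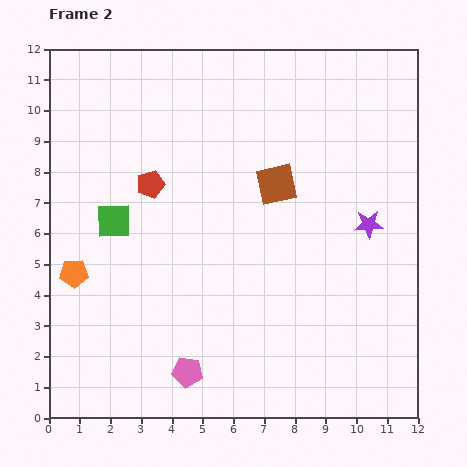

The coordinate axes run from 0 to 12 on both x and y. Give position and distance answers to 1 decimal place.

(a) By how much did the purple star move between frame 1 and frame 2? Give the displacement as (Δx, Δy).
(-0.5, 0.8)

The purple star was at (10.9, 5.5) in frame 1 and (10.4, 6.3) in frame 2.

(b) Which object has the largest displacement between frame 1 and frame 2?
the green square

(moved 4.1; next 3.1)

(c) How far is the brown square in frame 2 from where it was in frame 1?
1.3

The brown square moved from (8.4, 8.4) to (7.4, 7.6), a distance of √(1.0² + 0.8²) ≈ 1.3.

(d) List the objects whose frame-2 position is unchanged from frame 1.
the orange pentagon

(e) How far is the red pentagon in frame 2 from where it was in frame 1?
3.1

The red pentagon moved from (5.8, 9.5) to (3.3, 7.6), a distance of √(2.5² + 1.9²) ≈ 3.1.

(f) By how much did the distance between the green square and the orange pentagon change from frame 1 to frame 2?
-0.8

Distance in frame 1: 2.9. Distance in frame 2: 2.1.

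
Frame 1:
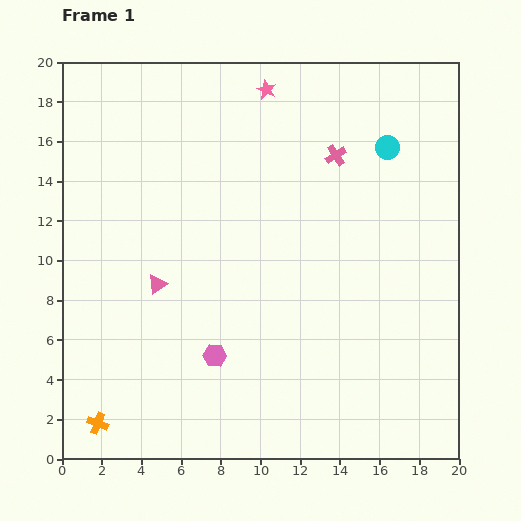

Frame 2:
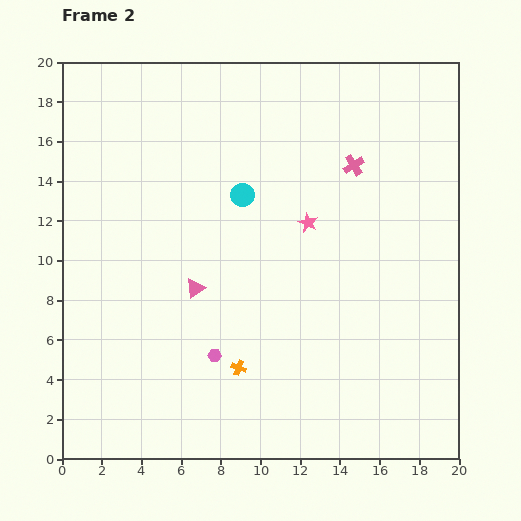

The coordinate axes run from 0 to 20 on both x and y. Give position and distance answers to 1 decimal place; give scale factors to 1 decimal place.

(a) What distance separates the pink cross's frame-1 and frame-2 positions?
1.0

The pink cross moved from (13.8, 15.3) to (14.7, 14.8), a distance of √(0.9² + 0.5²) ≈ 1.0.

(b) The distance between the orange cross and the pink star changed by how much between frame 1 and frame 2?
-10.7

Distance in frame 1: 18.8. Distance in frame 2: 8.1.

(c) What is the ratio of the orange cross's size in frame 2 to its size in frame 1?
0.7×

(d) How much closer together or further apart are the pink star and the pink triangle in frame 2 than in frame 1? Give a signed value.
-4.6

Distance in frame 1: 11.2. Distance in frame 2: 6.6.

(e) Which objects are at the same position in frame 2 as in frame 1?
the pink hexagon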